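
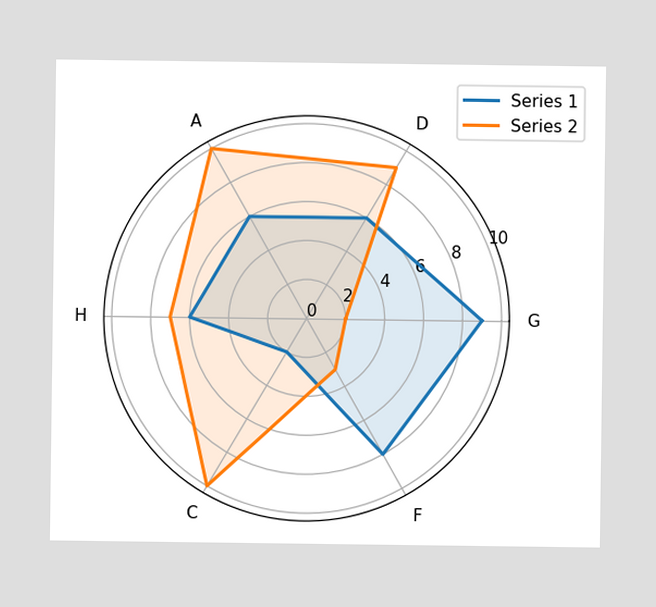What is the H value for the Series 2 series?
On the H axis, Series 2 reaches 7.

7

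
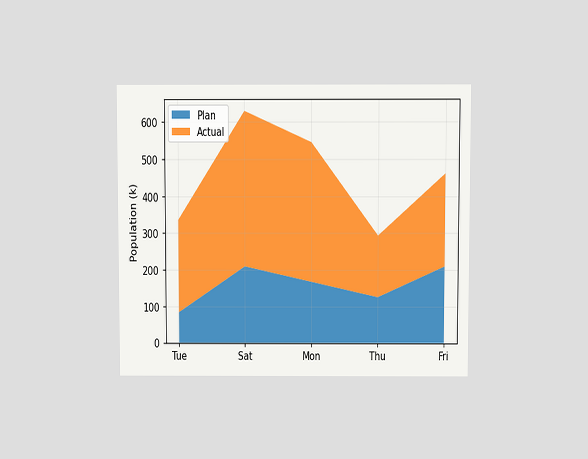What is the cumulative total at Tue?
The chart is viewed at a slight angle. The stacked total at Tue reaches 336k.

336k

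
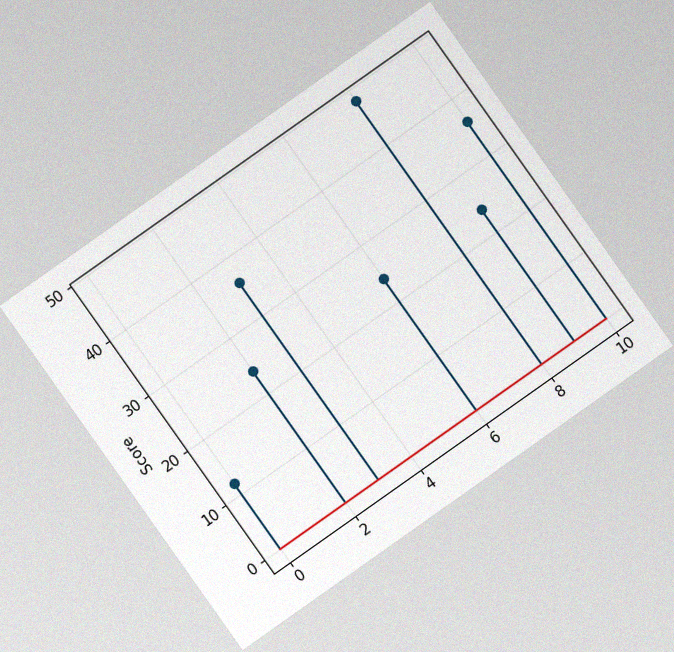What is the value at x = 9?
The chart is tilted about 35° counter-clockwise, with some photo noise. The stem at x=9 reaches 24.

24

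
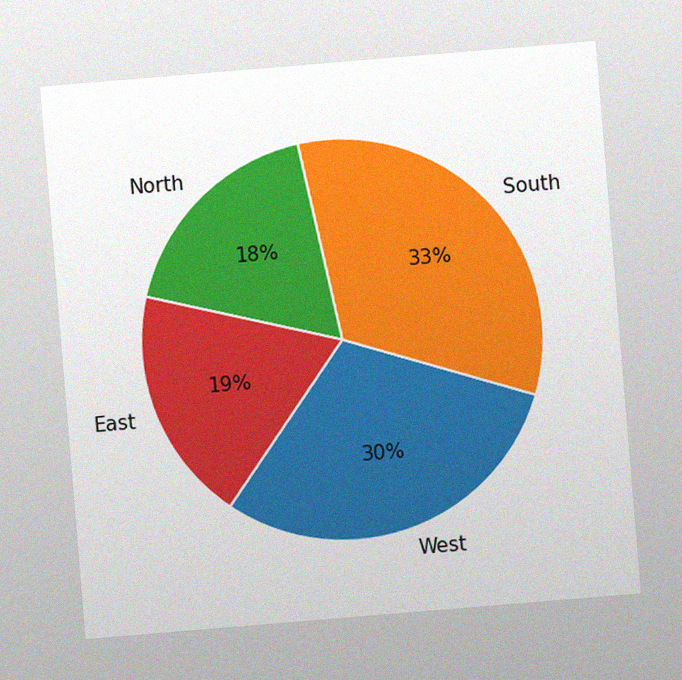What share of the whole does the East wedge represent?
The chart is tilted about 5° counter-clockwise, with some photo noise. The East slice takes up 19% of the pie.

19%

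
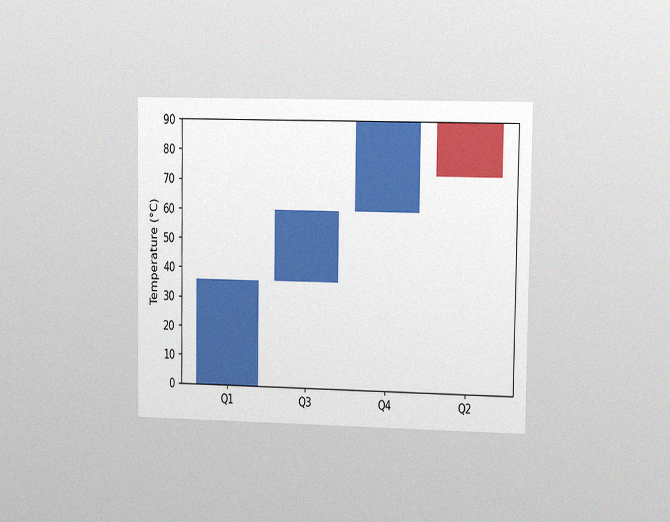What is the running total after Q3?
The chart is viewed slightly from the right, with some photo noise. After Q3 the running total reaches 60°C.

60°C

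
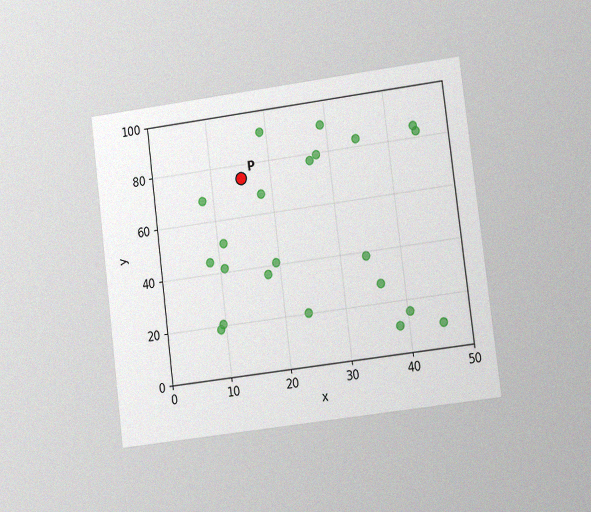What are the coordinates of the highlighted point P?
The chart is tilted about 7° counter-clockwise and viewed at a slight angle, with some photo noise. Following the gridlines from P to each axis, P sits at (15, 75).

(15, 75)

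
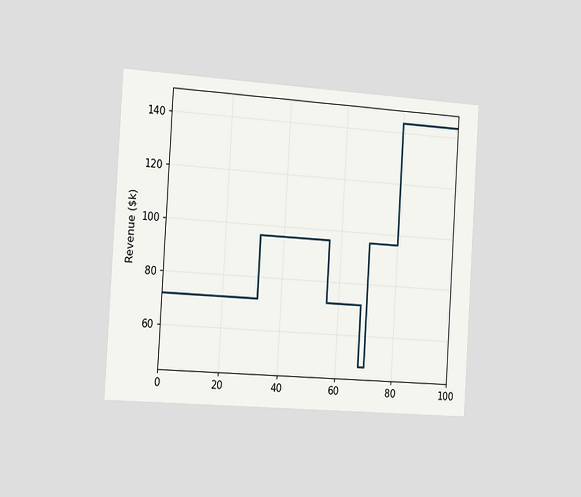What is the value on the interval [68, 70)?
$48k

The chart is tilted about 4° clockwise and viewed slightly from the left. On [68, 70) the step sits at $48k.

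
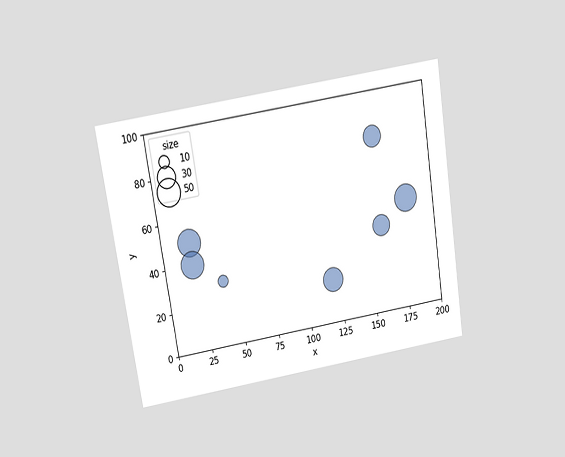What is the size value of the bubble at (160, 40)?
30

The chart is tilted about 9° counter-clockwise and viewed slightly from above. Matching the bubble at (160, 40) against the size legend gives 30.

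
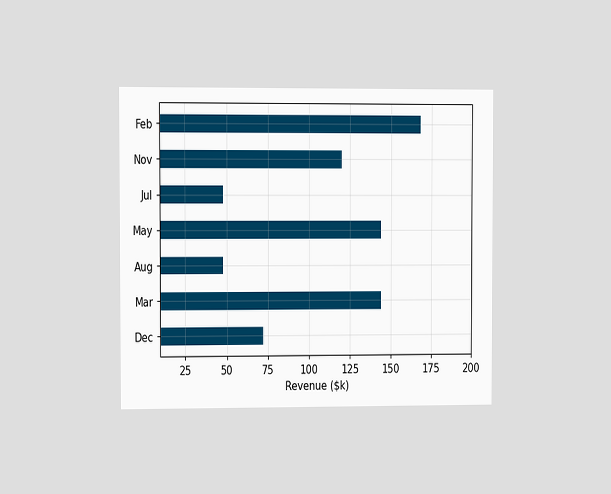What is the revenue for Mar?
The chart is viewed slightly from the left. Reading along the chart's x-axis, the Mar bar reaches $144k.

$144k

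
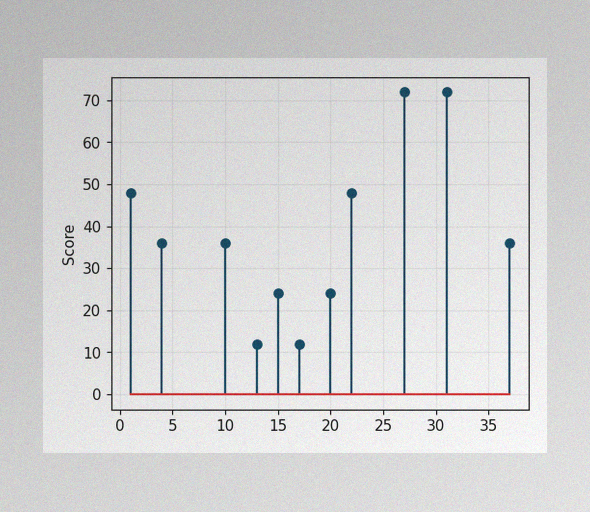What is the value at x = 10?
36

The image has some photo noise and uneven lighting. The stem at x=10 reaches 36.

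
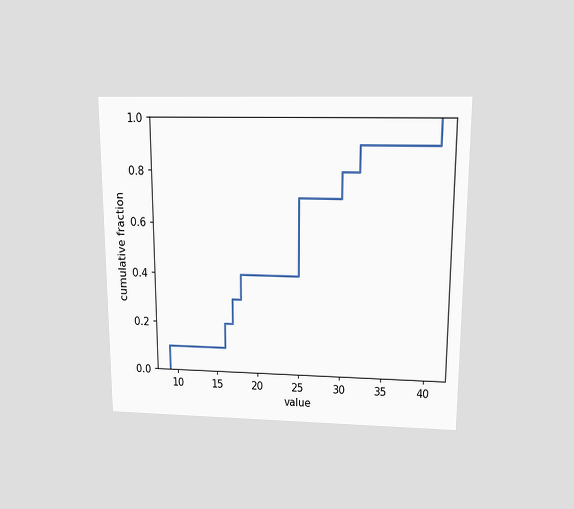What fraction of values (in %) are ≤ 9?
10%

The chart is viewed slightly from above. At x=9 the ECDF step is at 10%.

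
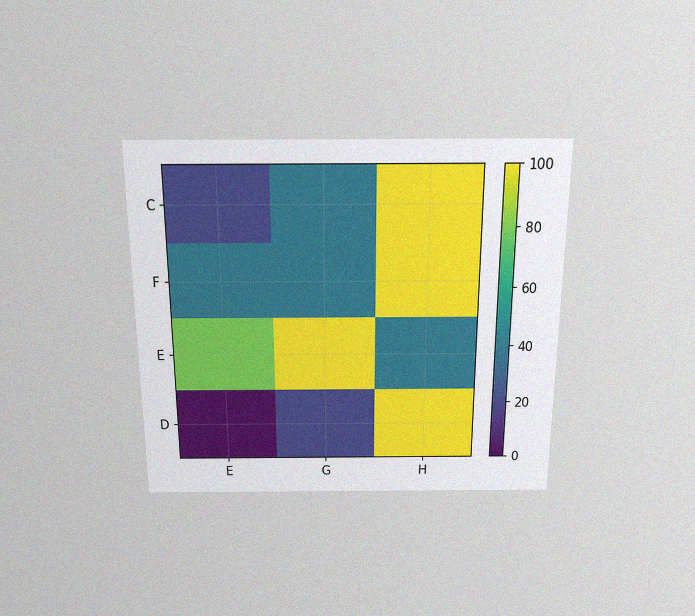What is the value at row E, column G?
The chart is viewed slightly from above, with some photo noise. Matching cell (E, G) against the colorbar gives 100.

100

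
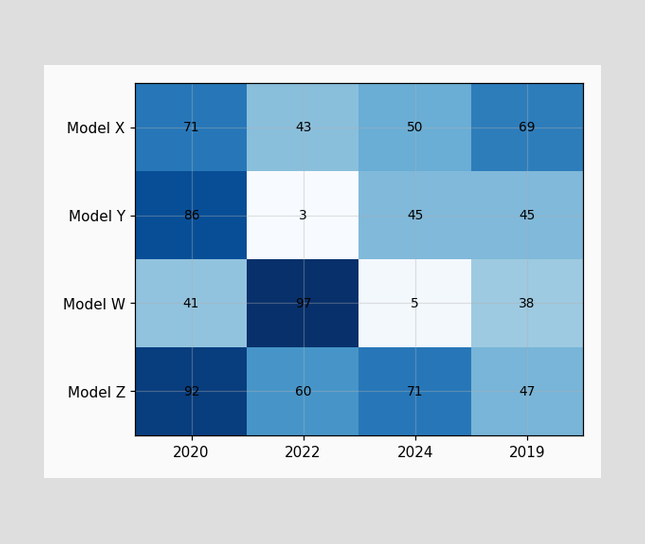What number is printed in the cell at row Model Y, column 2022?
The (Model Y, 2022) cell reads 3.

3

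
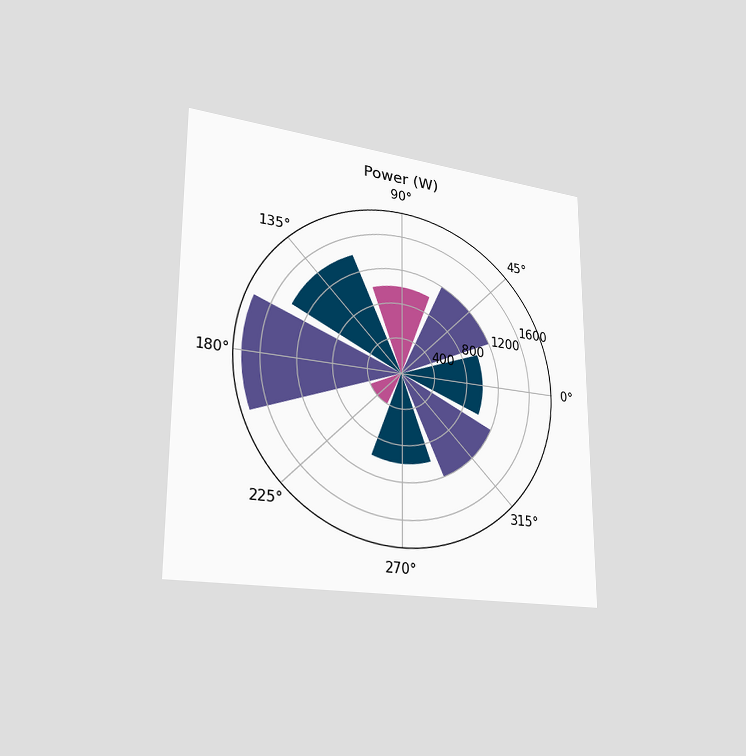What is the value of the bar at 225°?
The chart is viewed slightly from the left. The bar at 225° reaches 400W on the radial axis.

400W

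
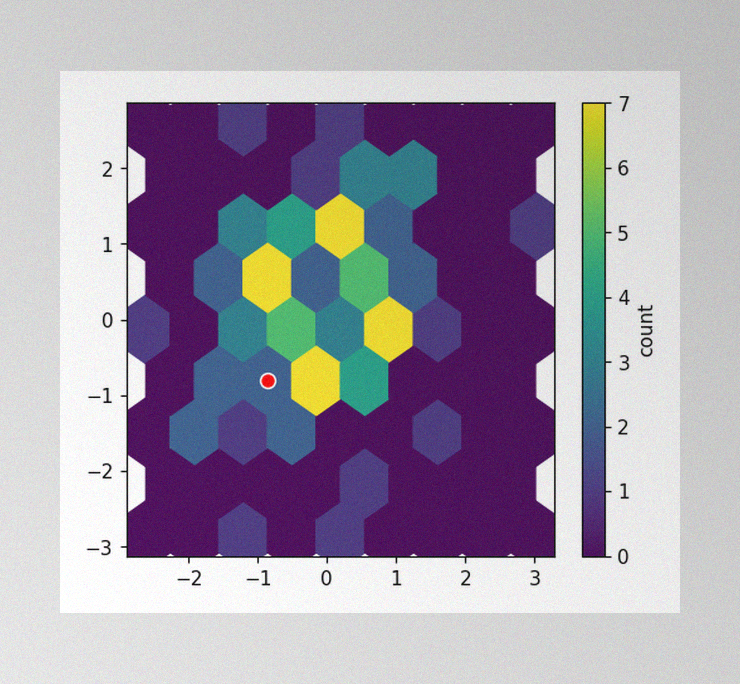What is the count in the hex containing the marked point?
2

The image has some photo noise and uneven lighting. The marked hex reads 2 on the colorbar.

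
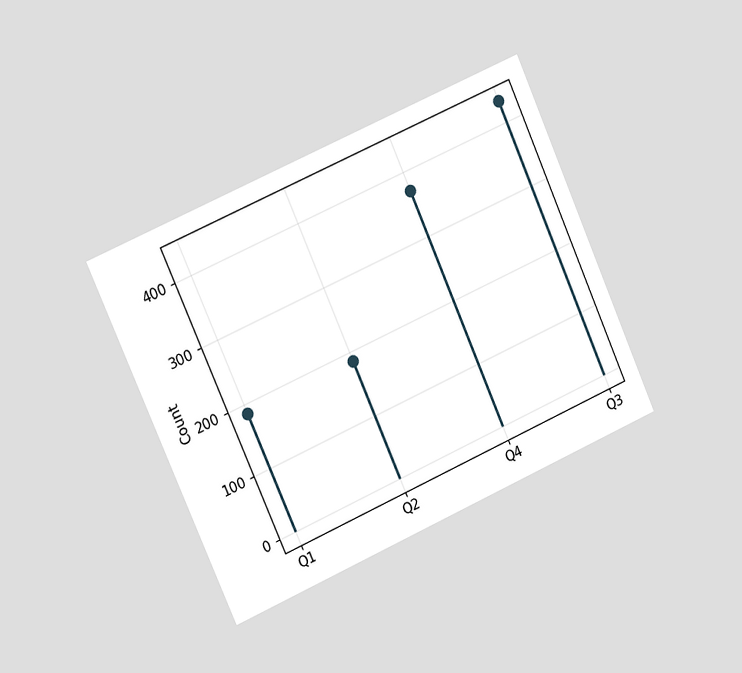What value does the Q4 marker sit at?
The chart is tilted about 24° counter-clockwise and viewed slightly from the left. The Q4 marker sits at 372.

372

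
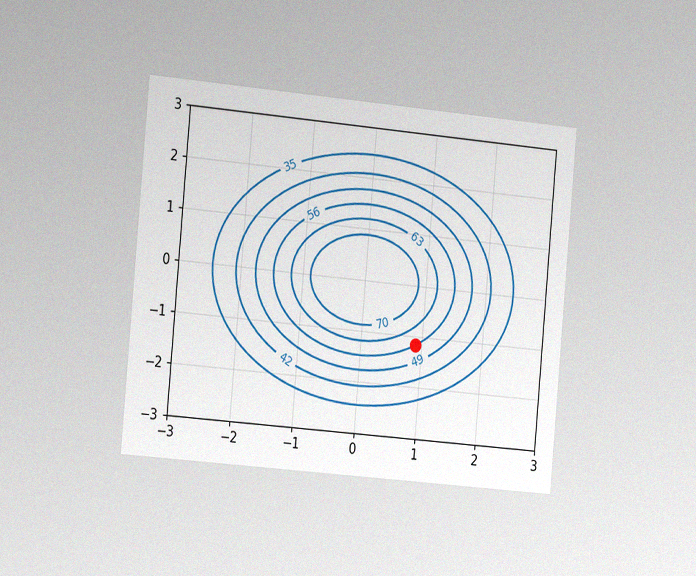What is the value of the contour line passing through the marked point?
56

The chart is tilted about 5° clockwise and viewed slightly from the left, with some photo noise. The marked point sits on the contour labelled 56.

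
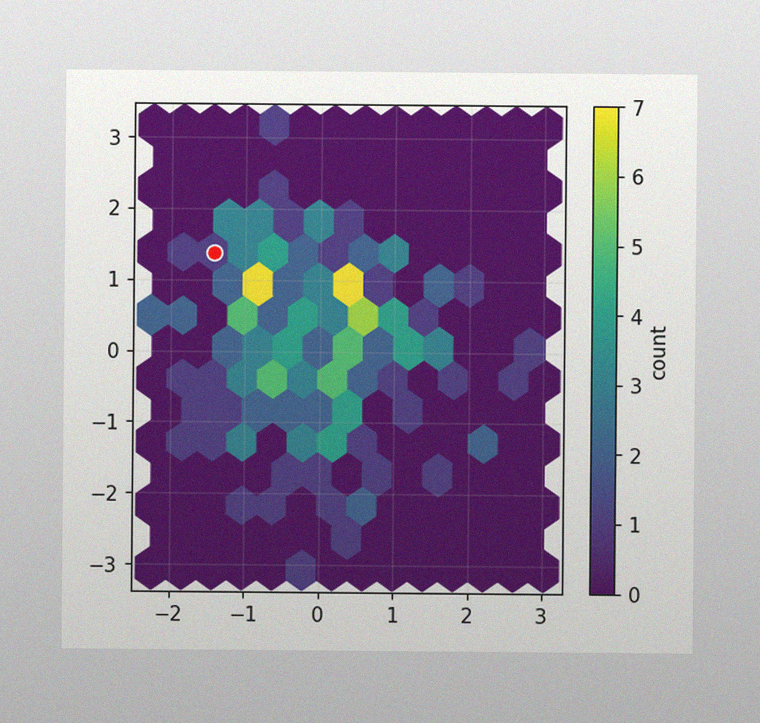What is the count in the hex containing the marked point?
The image has some photo noise and uneven lighting. The marked hex reads 1 on the colorbar.

1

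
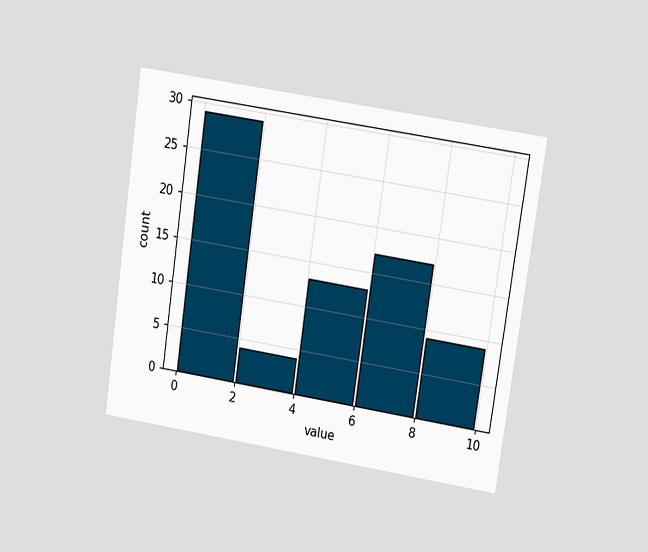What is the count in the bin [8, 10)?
9

The chart is tilted about 8° clockwise and viewed at a slight angle. The [8, 10) bin has height 9.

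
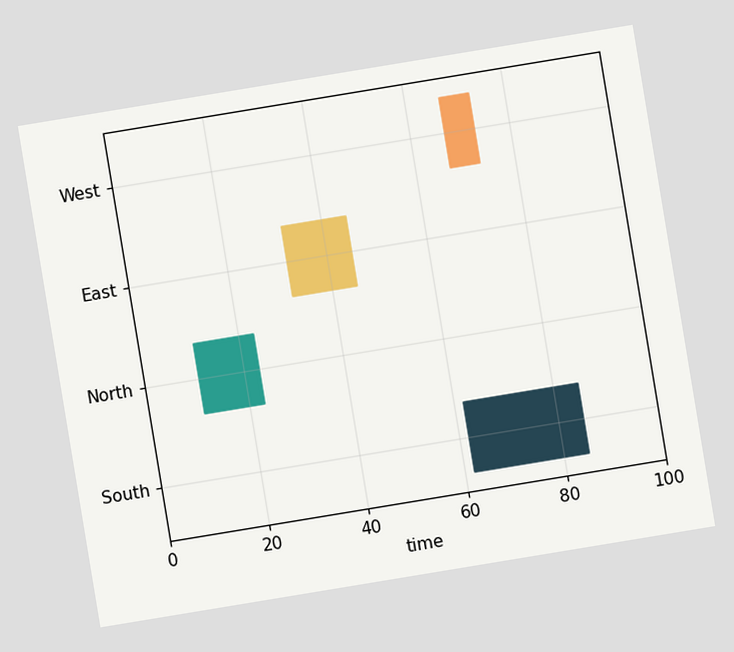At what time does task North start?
The chart is tilted about 9° counter-clockwise. The North bar begins at t=11.

11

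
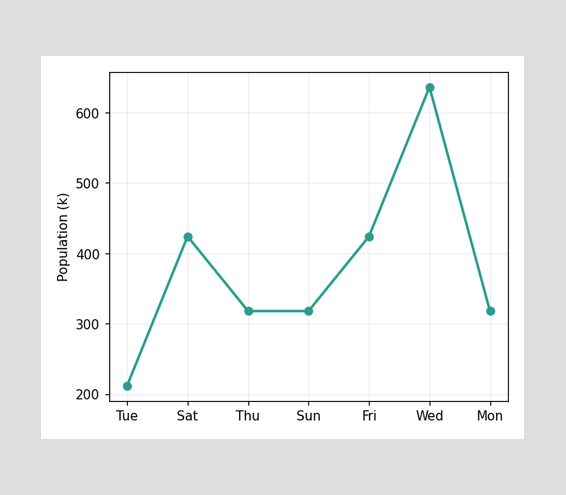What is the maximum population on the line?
The highest point is at Wed, and reading across to the y-axis gives 636k.

636k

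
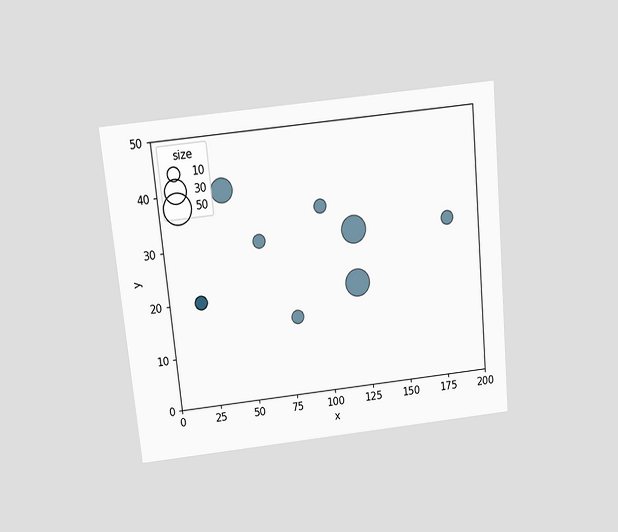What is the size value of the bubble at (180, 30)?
The chart is tilted about 6° counter-clockwise and viewed slightly from above. Matching the bubble at (180, 30) against the size legend gives 10.

10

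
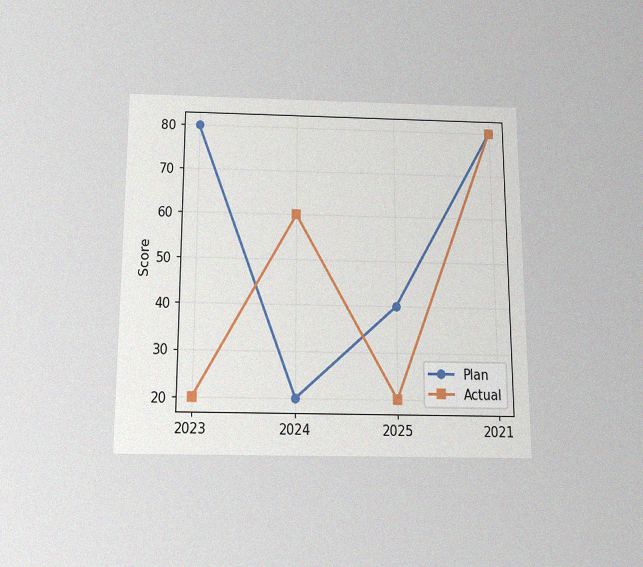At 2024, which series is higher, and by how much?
The chart is viewed slightly from below, with some photo noise. At 2024, Actual sits above the other line by 40.

Actual, by 40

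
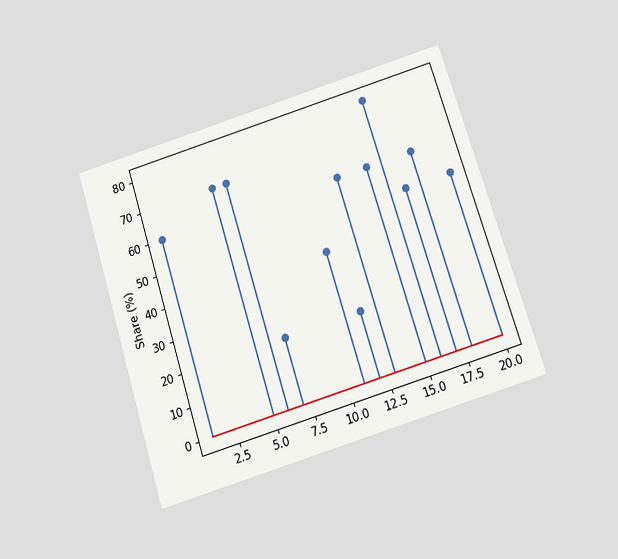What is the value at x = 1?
60%

The chart is tilted about 17° counter-clockwise and viewed slightly from below. The stem at x=1 reaches 60%.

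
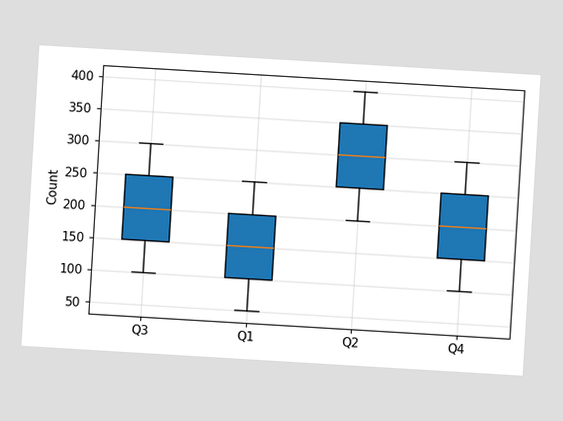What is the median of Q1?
The chart is tilted about 3° clockwise. The median line in the Q1 box sits at 150.

150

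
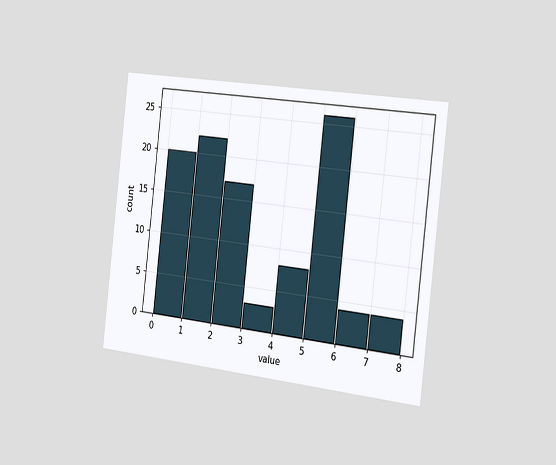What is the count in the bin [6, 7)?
4

The chart is tilted about 7° clockwise and viewed slightly from the right. The [6, 7) bin has height 4.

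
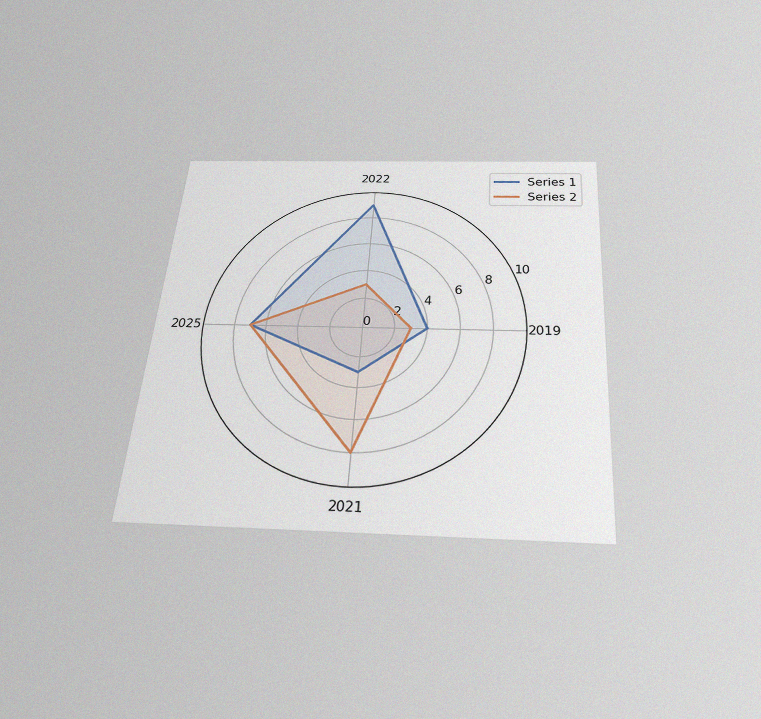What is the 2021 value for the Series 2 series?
8

The chart is tilted about 4° clockwise and viewed slightly from below, with some photo noise. On the 2021 axis, Series 2 reaches 8.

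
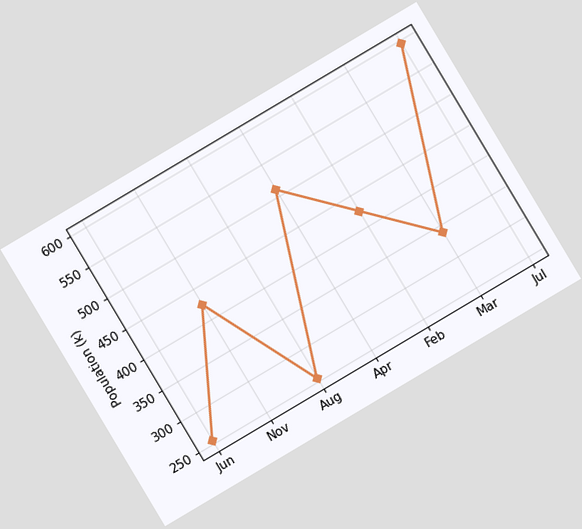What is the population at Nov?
The chart is tilted about 31° counter-clockwise. At Nov, the line is at 425k.

425k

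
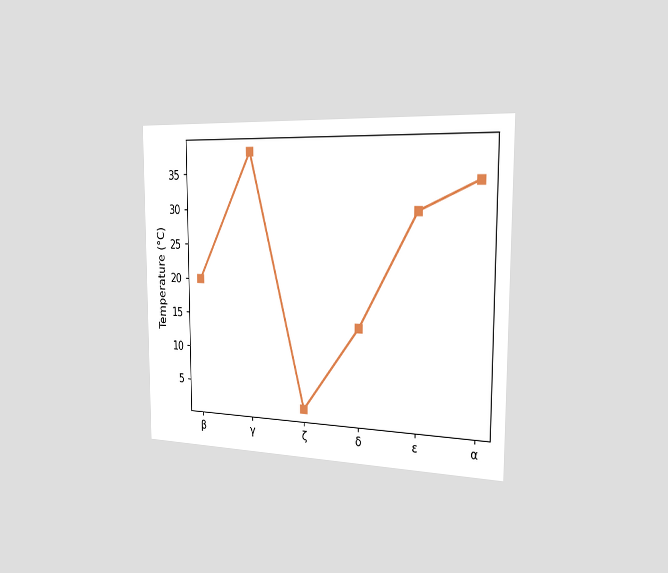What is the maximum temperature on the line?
38°C

The chart is viewed slightly from the right. The highest point is at γ, and reading across to the y-axis gives 38°C.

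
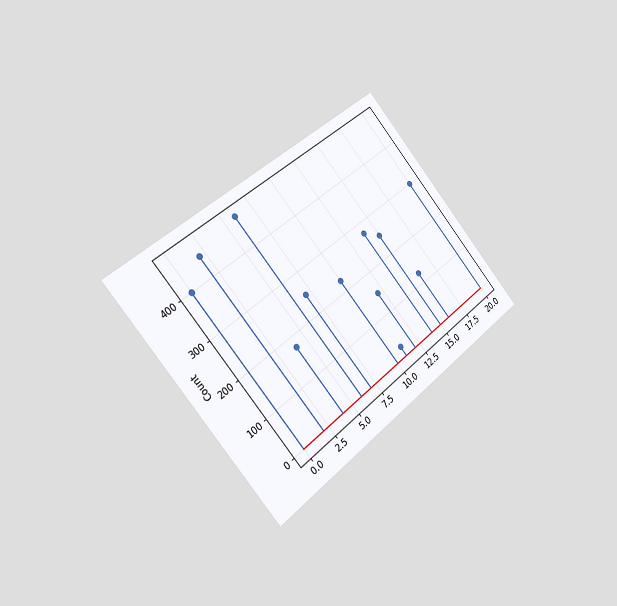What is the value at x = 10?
225

The chart is tilted about 40° counter-clockwise and viewed slightly from the left. The stem at x=10 reaches 225.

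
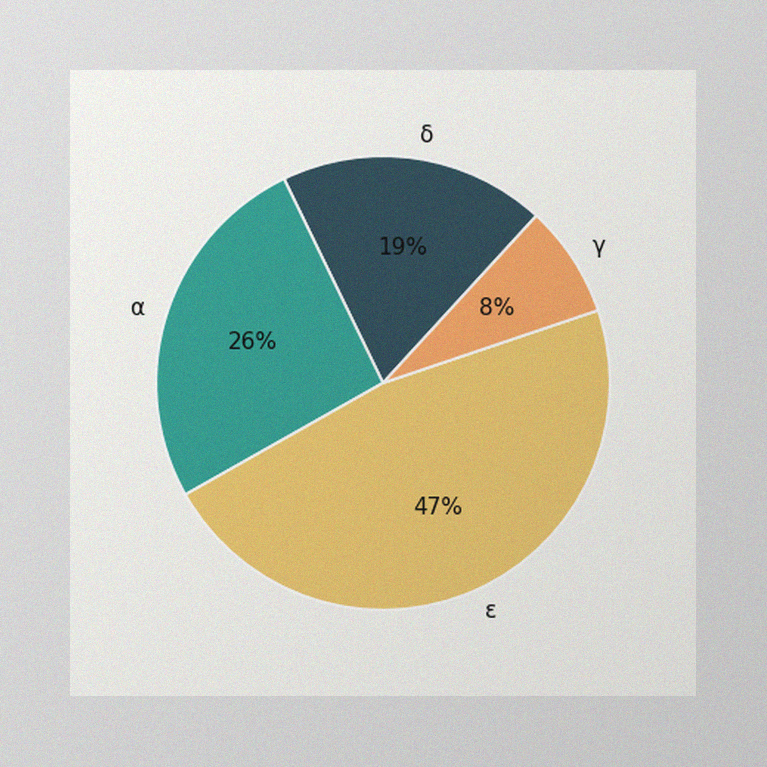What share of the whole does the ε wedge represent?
47%

The image has some photo noise and uneven lighting. The ε slice takes up 47% of the pie.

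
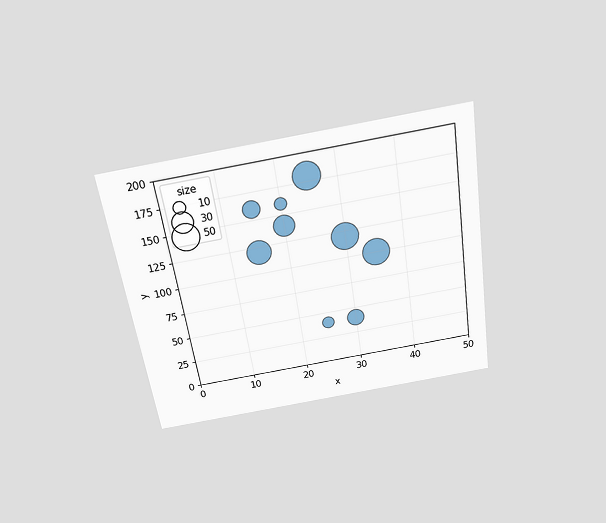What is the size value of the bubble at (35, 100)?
50

The chart is tilted about 9° counter-clockwise and viewed slightly from above. Matching the bubble at (35, 100) against the size legend gives 50.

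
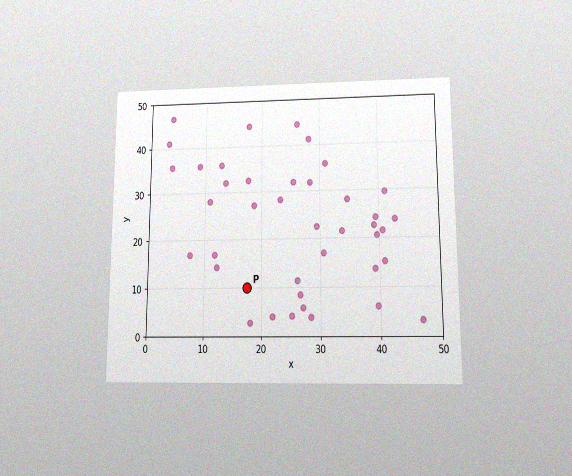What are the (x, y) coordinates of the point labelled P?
The chart is viewed at a slight angle, with some photo noise. Following the gridlines from P to each axis, P sits at (17.5, 10).

(17.5, 10)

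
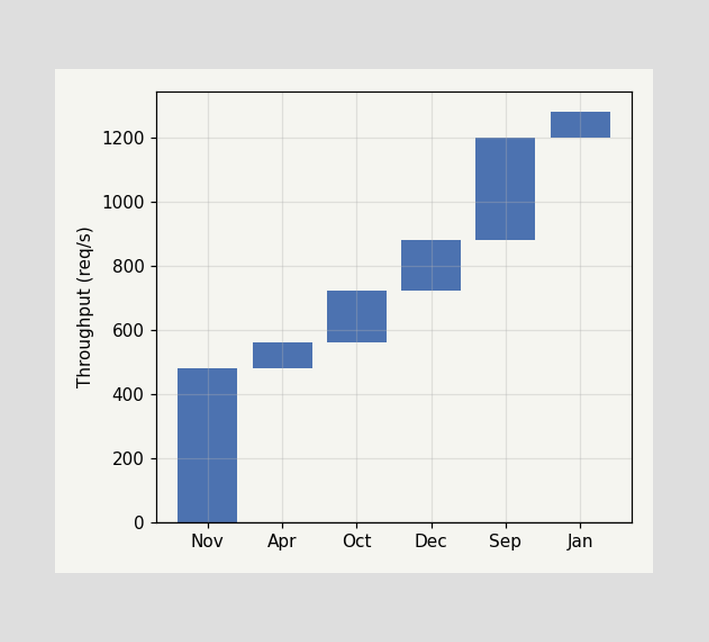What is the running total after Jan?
1280req/s

After Jan the running total reaches 1280req/s.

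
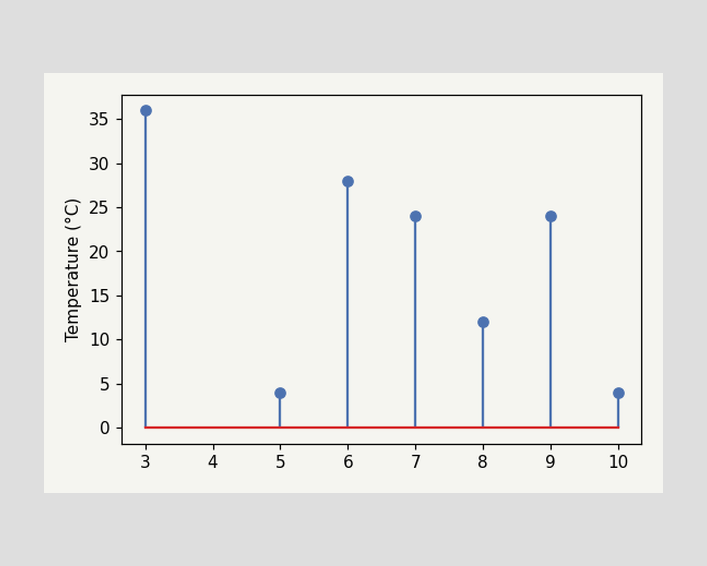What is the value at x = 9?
The stem at x=9 reaches 24°C.

24°C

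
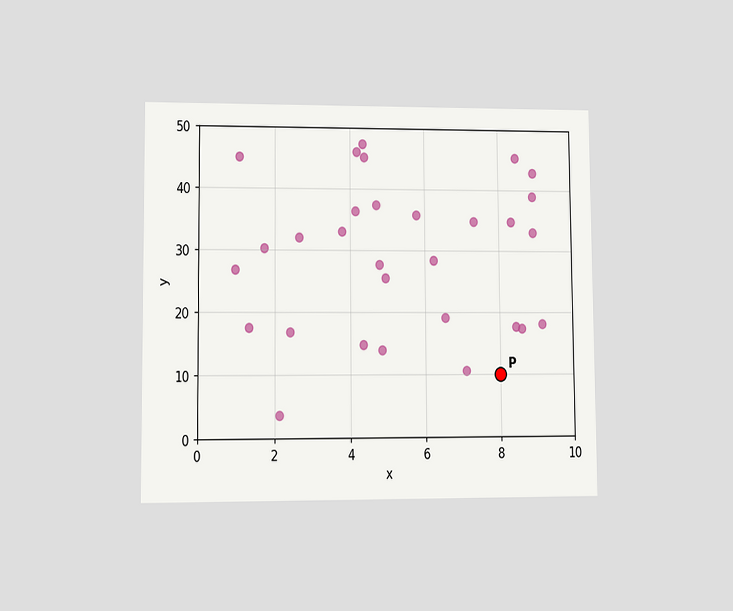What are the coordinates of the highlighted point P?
The chart is viewed at a slight angle. Following the gridlines from P to each axis, P sits at (8, 10).

(8, 10)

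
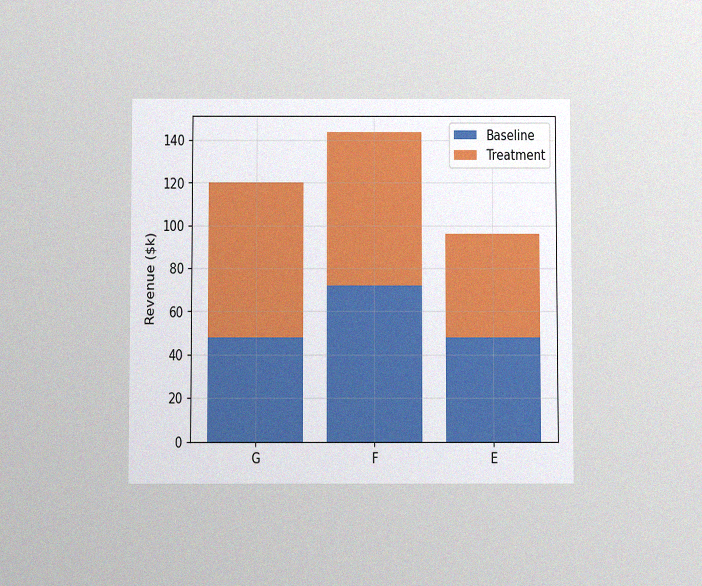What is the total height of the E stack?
The chart is viewed slightly from below, with some photo noise. The E stack's top reaches $96k on the y-axis.

$96k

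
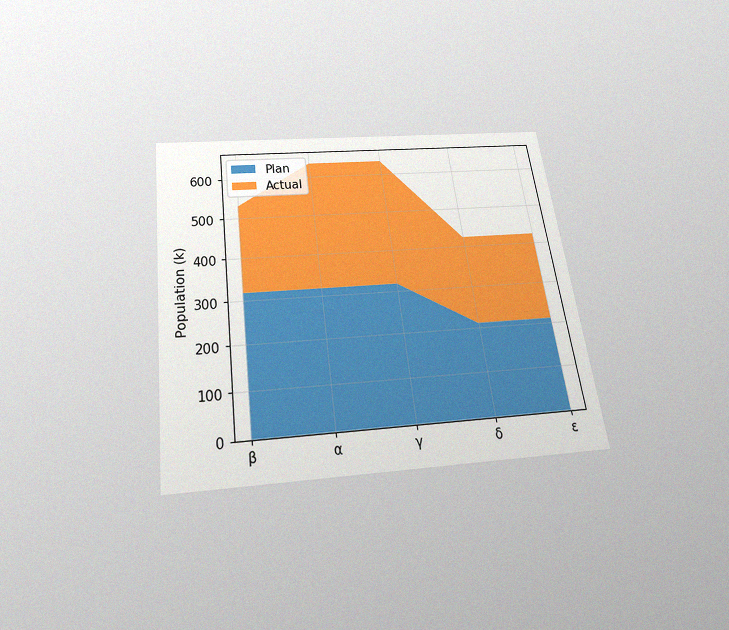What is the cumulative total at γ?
The chart is tilted about 8° counter-clockwise and viewed slightly from below, with some photo noise. The stacked total at γ reaches 636k.

636k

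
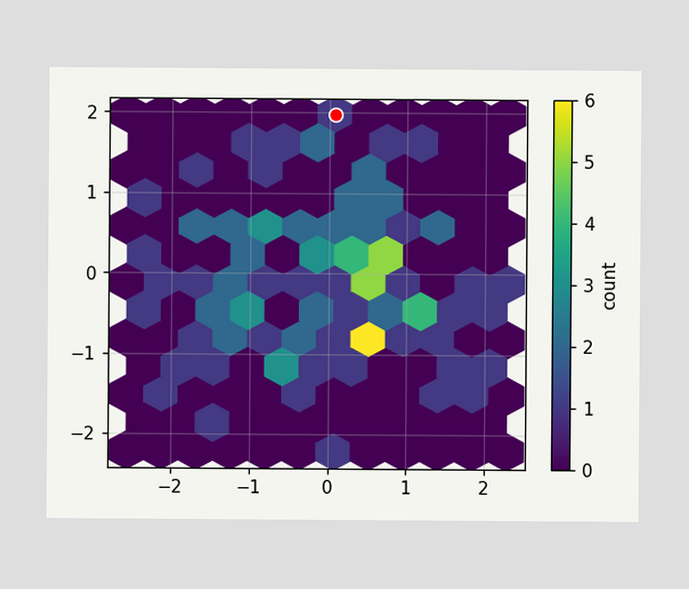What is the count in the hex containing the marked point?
The marked hex reads 1 on the colorbar.

1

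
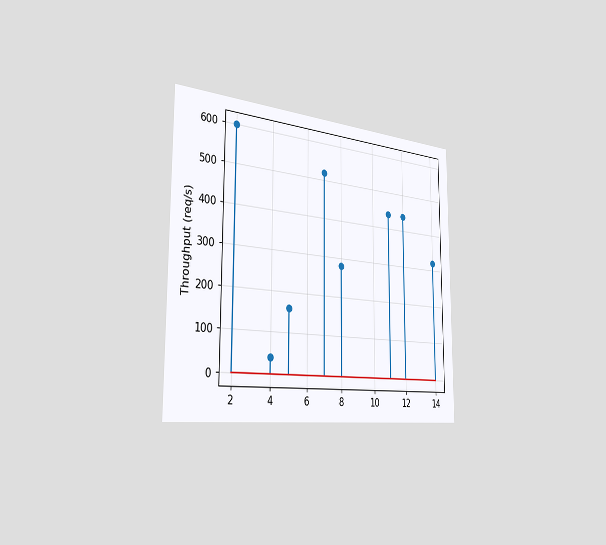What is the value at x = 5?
The chart is viewed slightly from the left. The stem at x=5 reaches 160req/s.

160req/s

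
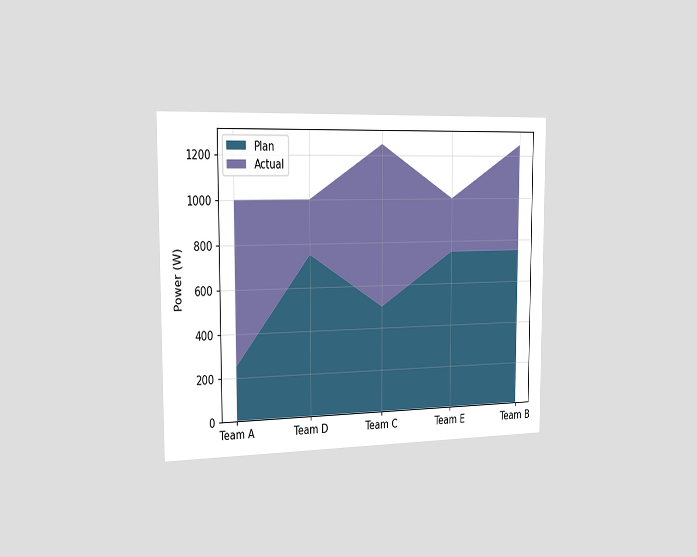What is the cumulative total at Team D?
The chart is viewed slightly from the left. The stacked total at Team D reaches 1000W.

1000W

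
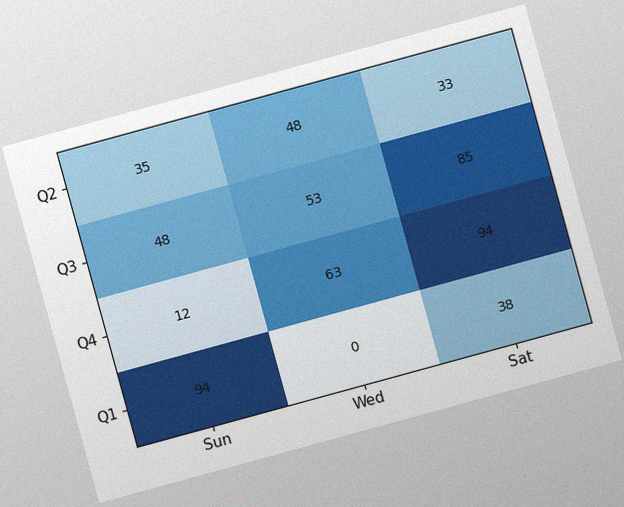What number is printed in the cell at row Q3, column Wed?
53

The chart is tilted about 15° counter-clockwise, with some photo noise. The (Q3, Wed) cell reads 53.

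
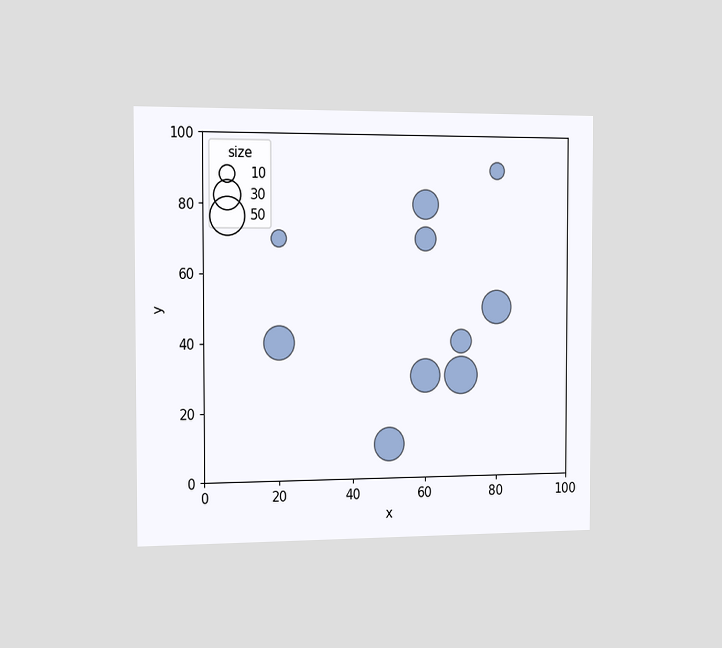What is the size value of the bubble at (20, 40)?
40

The chart is viewed slightly from the left. Matching the bubble at (20, 40) against the size legend gives 40.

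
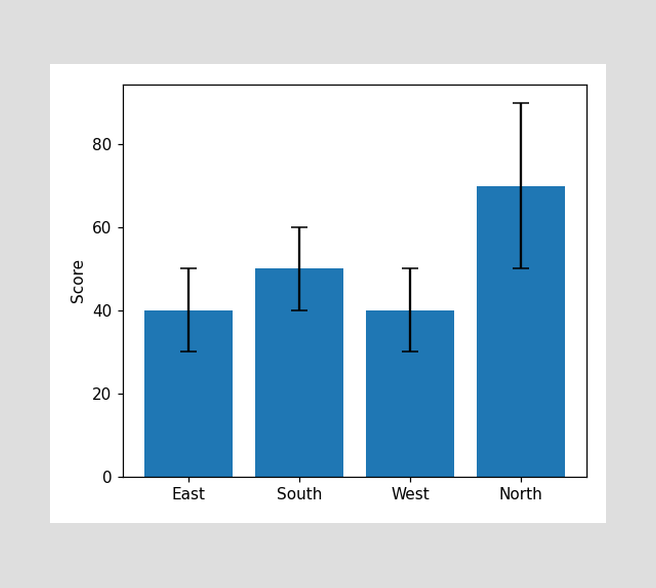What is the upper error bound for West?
The West bar's upper whisker reaches 50.

50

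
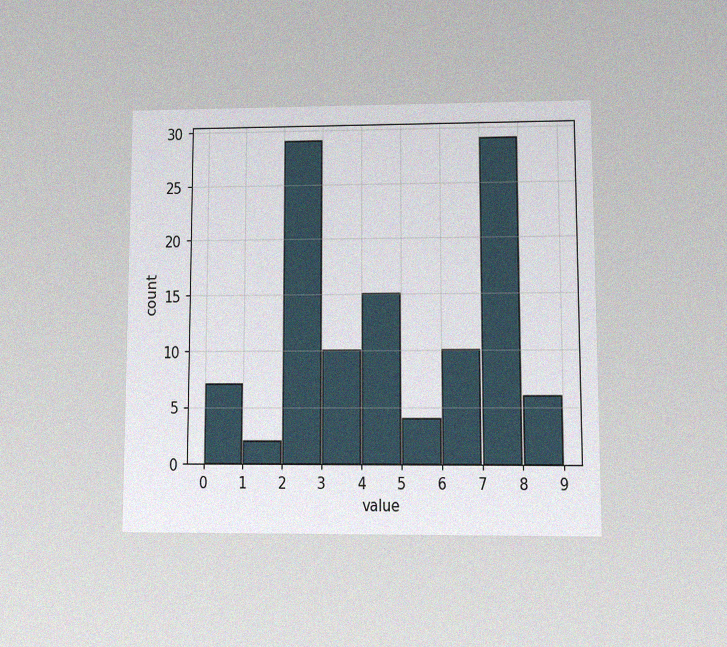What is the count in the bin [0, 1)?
7

The chart is viewed at a slight angle, with some photo noise. The [0, 1) bin has height 7.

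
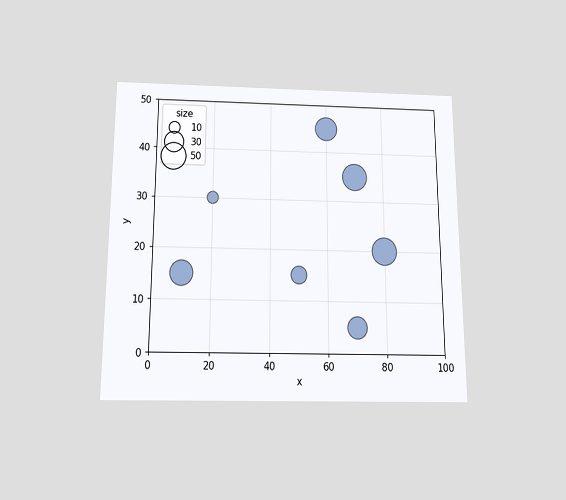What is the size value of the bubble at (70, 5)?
The chart is viewed slightly from below. Matching the bubble at (70, 5) against the size legend gives 30.

30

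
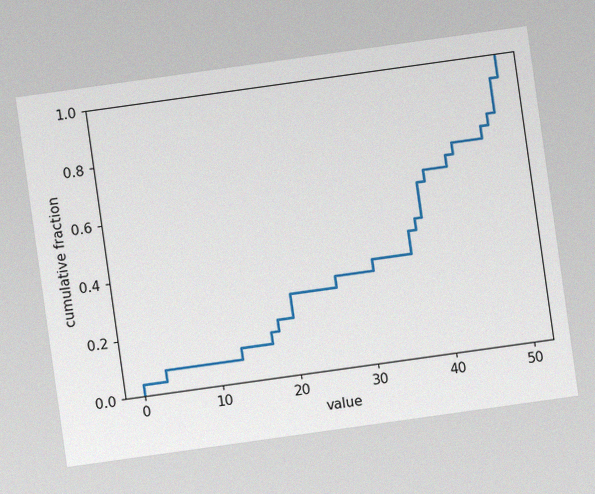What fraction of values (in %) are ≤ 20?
The chart is tilted about 8° counter-clockwise, with some photo noise. At x=20 the ECDF step is at 28%.

28%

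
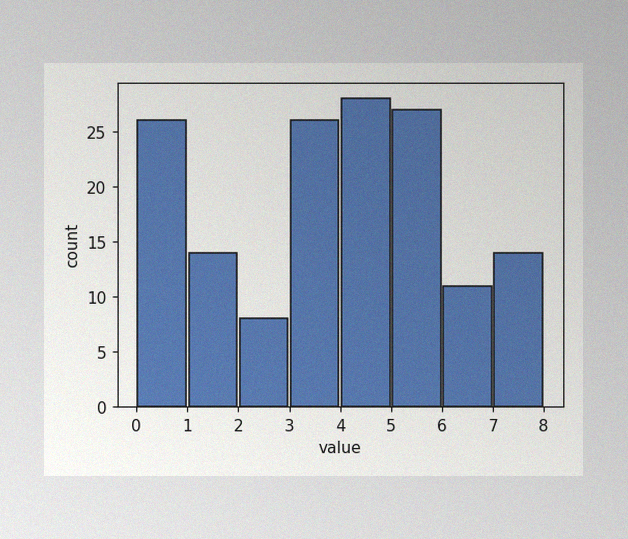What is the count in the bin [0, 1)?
The image has some photo noise and uneven lighting. The [0, 1) bin has height 26.

26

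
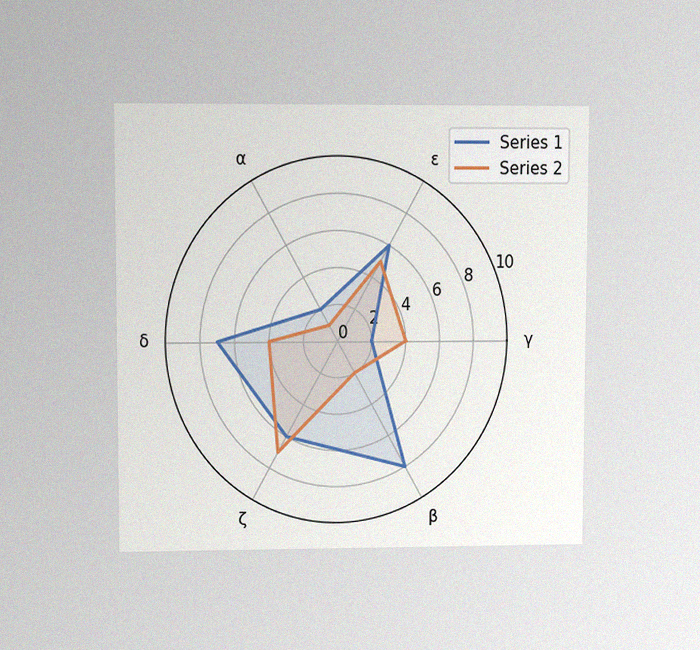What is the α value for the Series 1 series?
The chart is viewed at a slight angle, with some photo noise. On the α axis, Series 1 reaches 2.

2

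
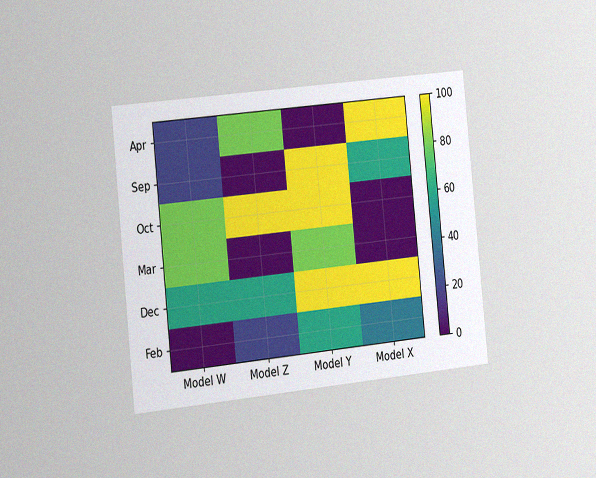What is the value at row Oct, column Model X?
0

The chart is tilted about 6° counter-clockwise and viewed slightly from the left, with some photo noise. Matching cell (Oct, Model X) against the colorbar gives 0.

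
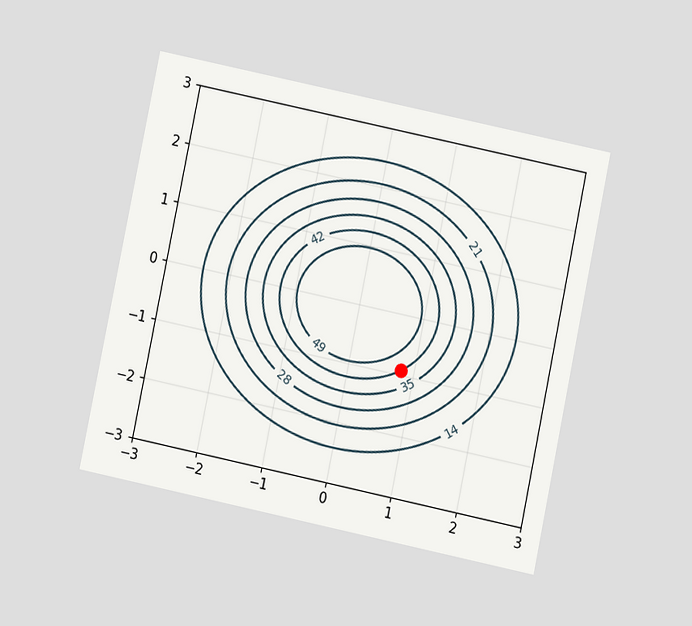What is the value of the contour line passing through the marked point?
42

The chart is tilted about 12° clockwise and viewed at a slight angle. The marked point sits on the contour labelled 42.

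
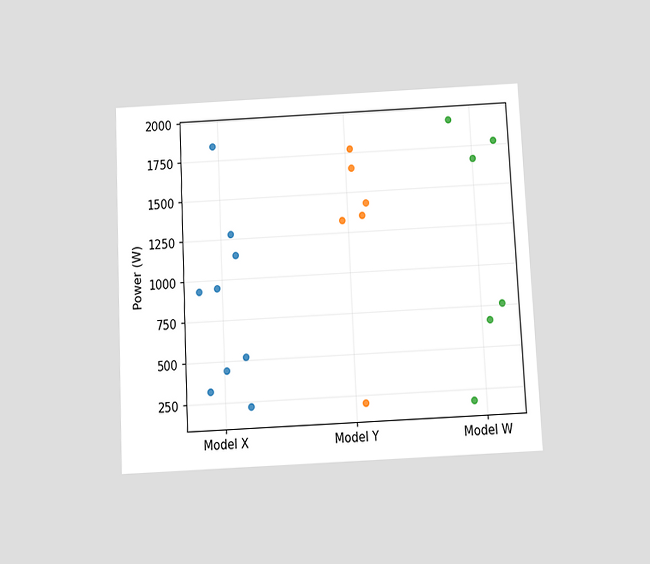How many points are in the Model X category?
The chart is tilted about 3° counter-clockwise and viewed slightly from below. Counting the markers in the Model X column gives 9.

9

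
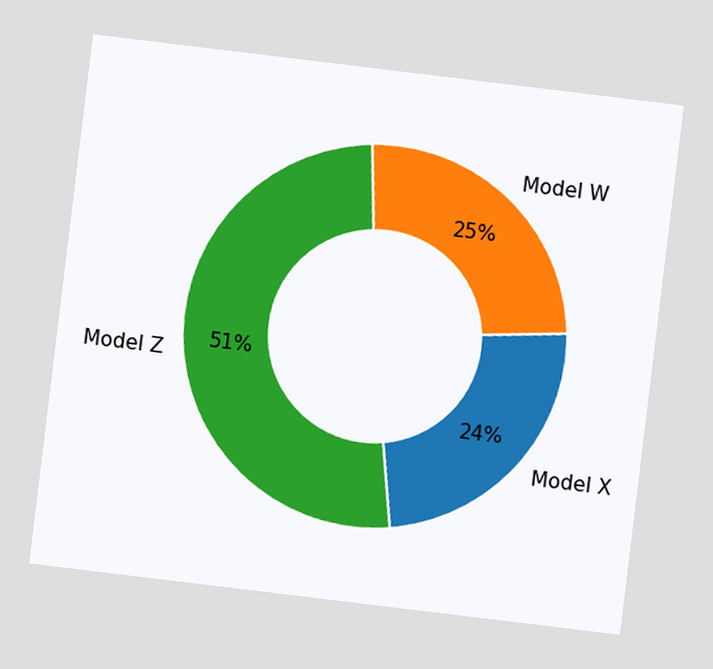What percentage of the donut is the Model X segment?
24%

The chart is tilted about 7° clockwise. The Model X segment takes up 24% of the ring.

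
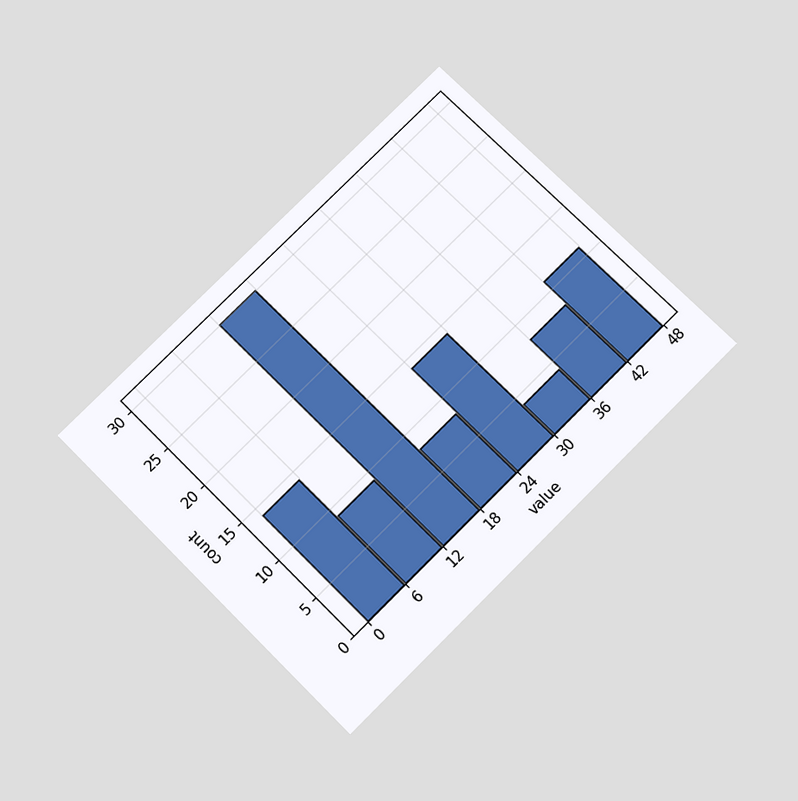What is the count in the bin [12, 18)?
30

The chart is tilted about 45° counter-clockwise and viewed slightly from below. The [12, 18) bin has height 30.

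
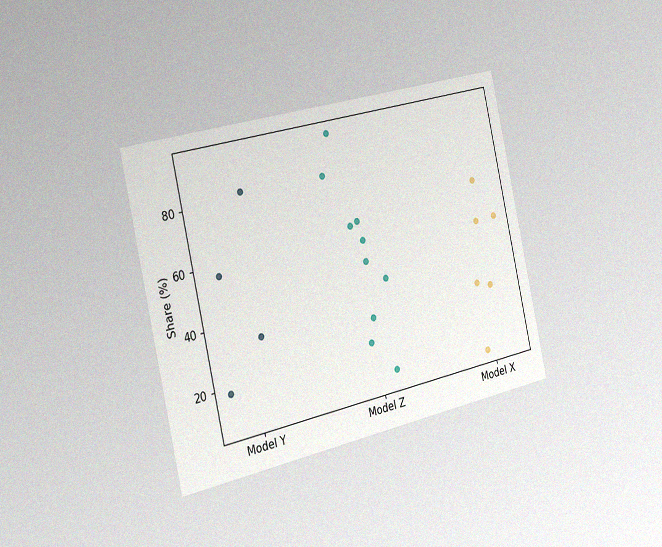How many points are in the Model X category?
6

The chart is tilted about 13° counter-clockwise and viewed slightly from the left, with some photo noise. Counting the markers in the Model X column gives 6.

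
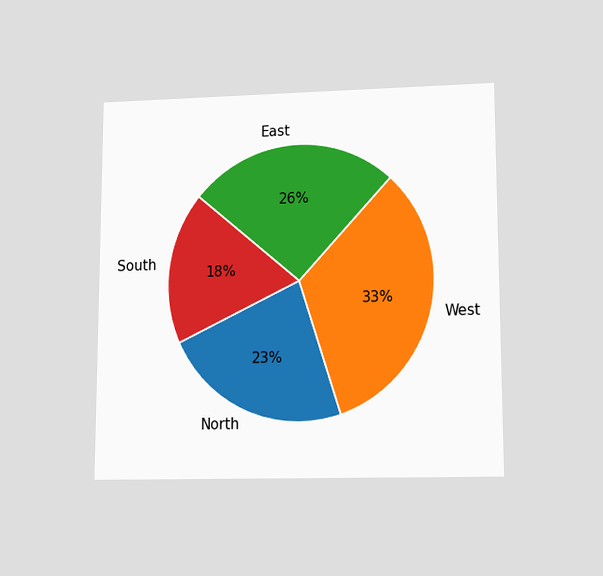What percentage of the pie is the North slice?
23%

The chart is viewed at a slight angle. The North slice takes up 23% of the pie.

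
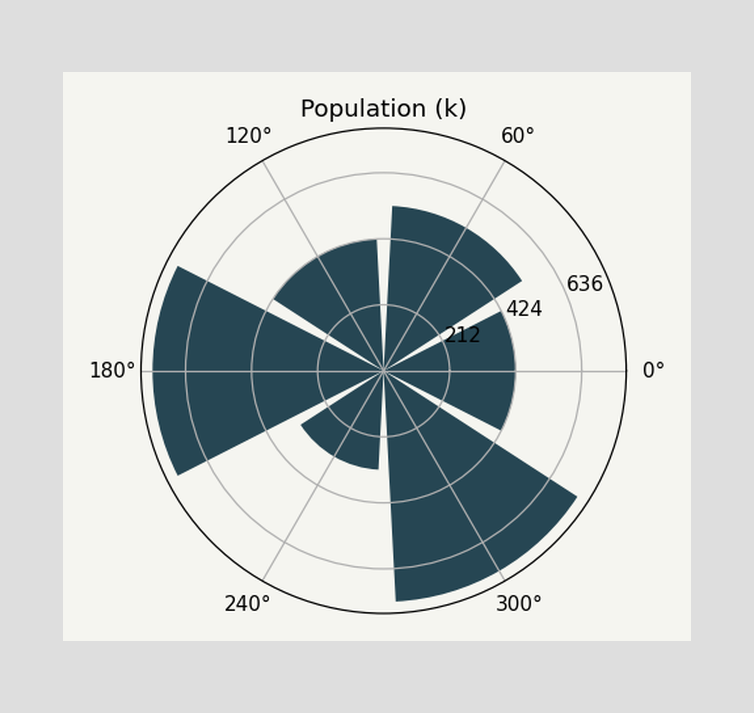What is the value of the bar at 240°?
The bar at 240° reaches 318k on the radial axis.

318k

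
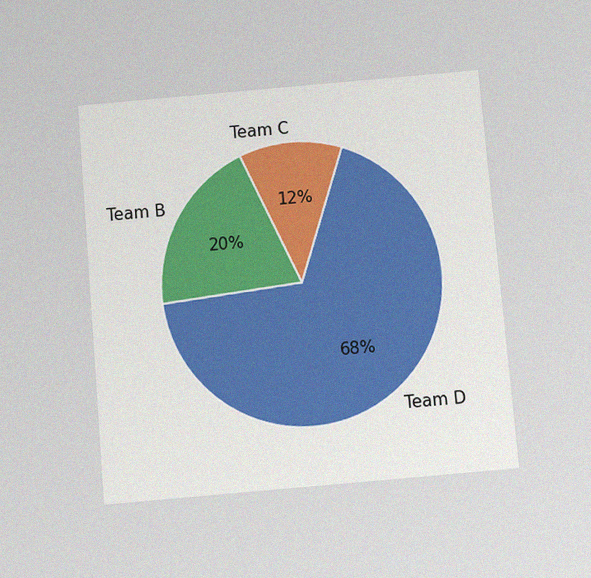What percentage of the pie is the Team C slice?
The chart is tilted about 5° counter-clockwise and viewed slightly from below, with some photo noise. The Team C slice takes up 12% of the pie.

12%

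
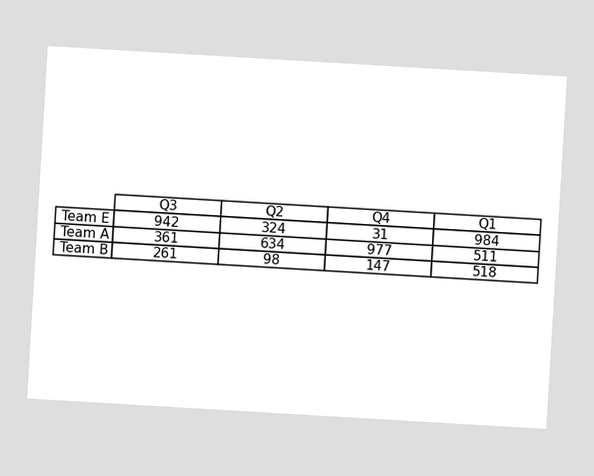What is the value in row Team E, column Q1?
The chart is tilted about 3° clockwise. The (Team E, Q1) cell reads 984.

984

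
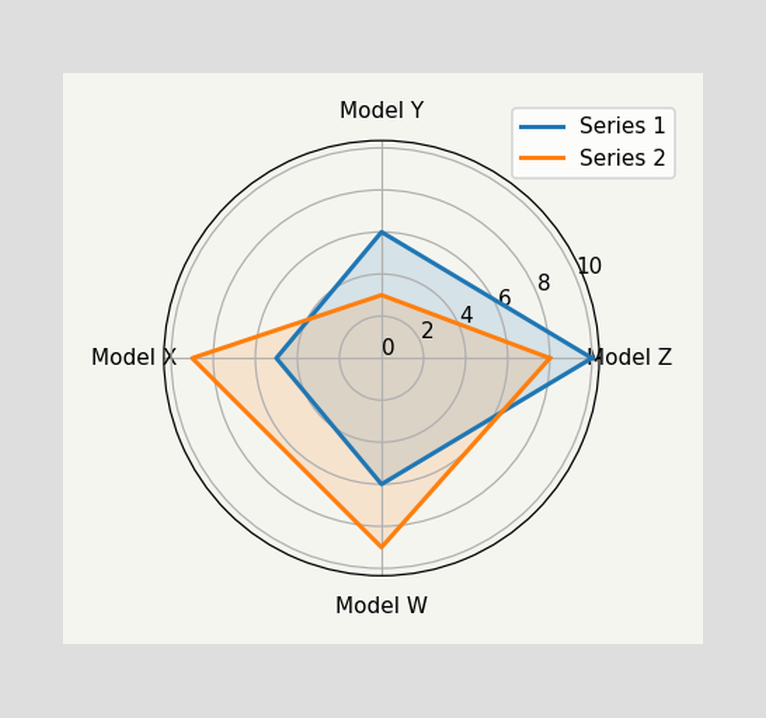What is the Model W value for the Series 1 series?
On the Model W axis, Series 1 reaches 6.

6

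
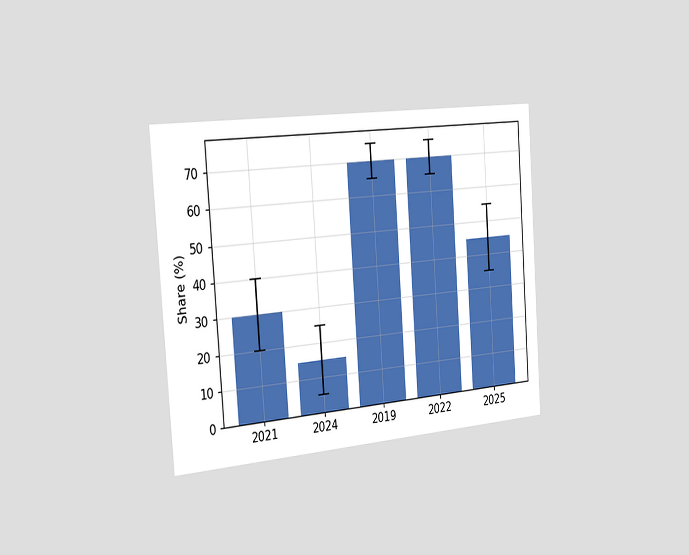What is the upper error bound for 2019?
75%

The chart is tilted about 4° counter-clockwise and viewed slightly from the left. The 2019 bar's upper whisker reaches 75%.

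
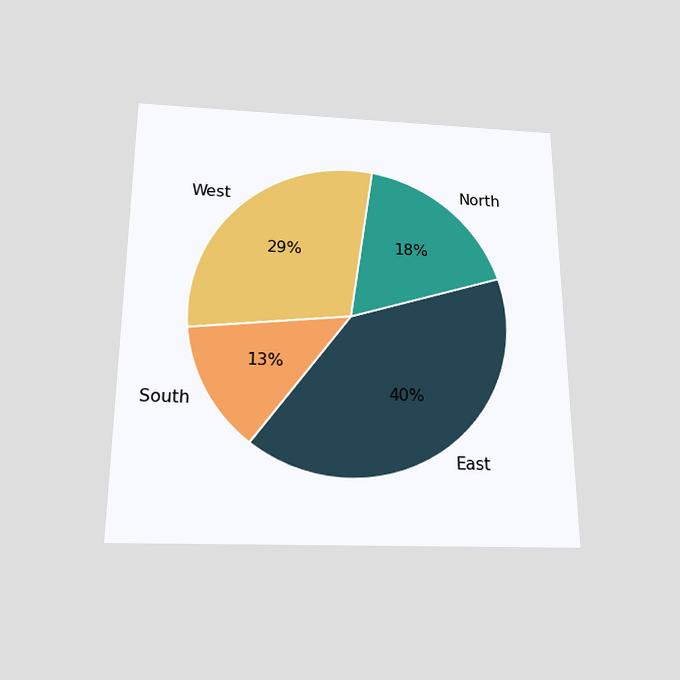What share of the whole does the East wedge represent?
40%

The chart is viewed slightly from below. The East slice takes up 40% of the pie.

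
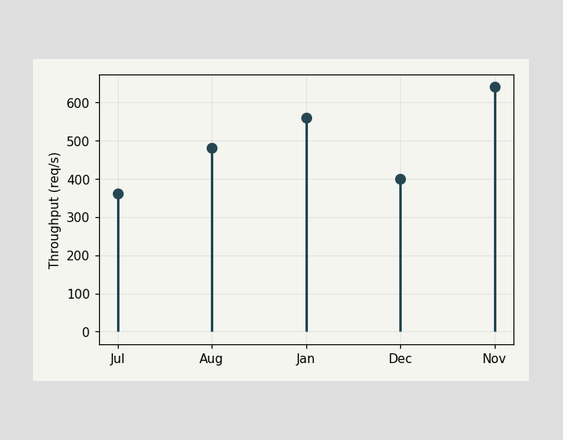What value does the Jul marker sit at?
360req/s

The Jul marker sits at 360req/s.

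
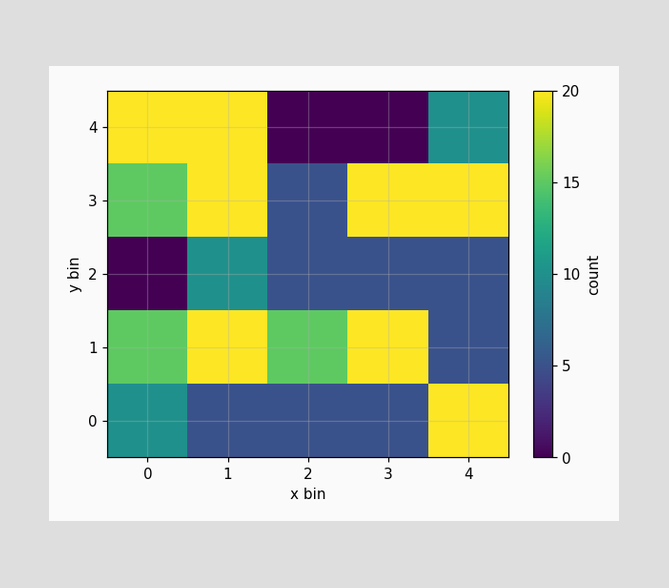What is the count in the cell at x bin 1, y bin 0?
Matching the cell (1, 0) against the colorbar gives 5.

5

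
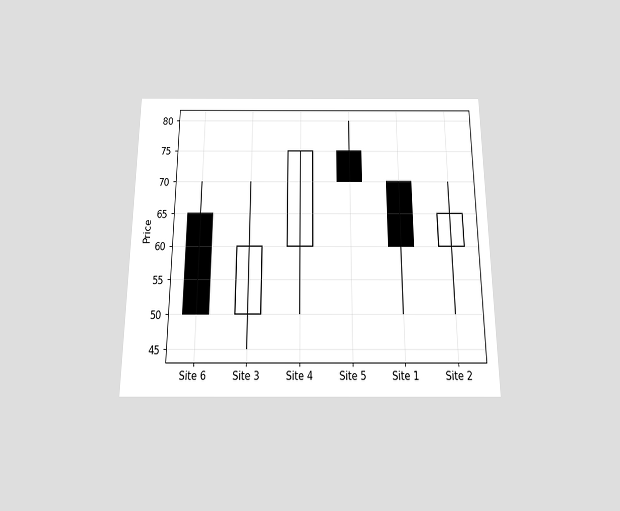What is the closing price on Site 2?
The chart is viewed slightly from below. The Site 2 candle closes at 65.

65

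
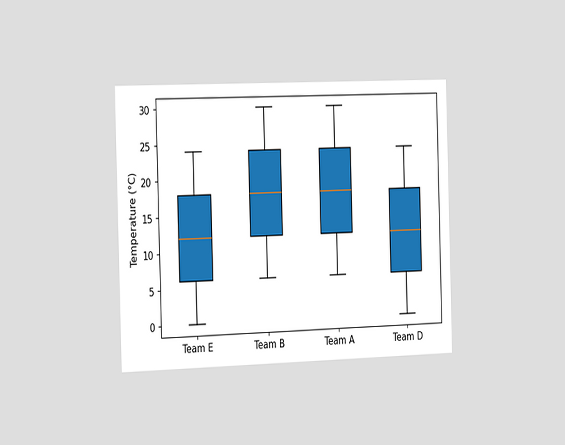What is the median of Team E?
12°C

The chart is viewed slightly from the left. The median line in the Team E box sits at 12°C.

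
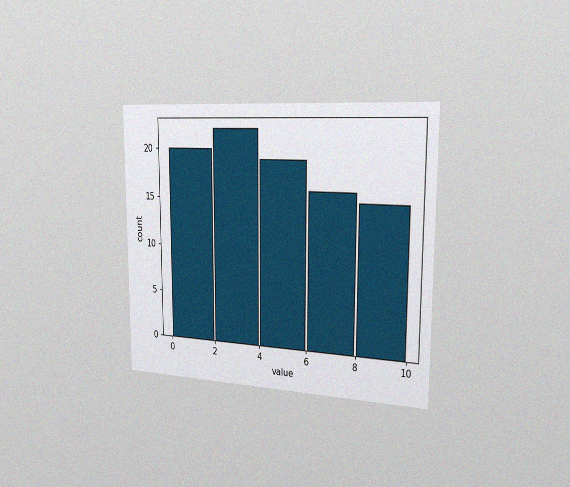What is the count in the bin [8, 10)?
15

The chart is viewed slightly from the right, with some photo noise. The [8, 10) bin has height 15.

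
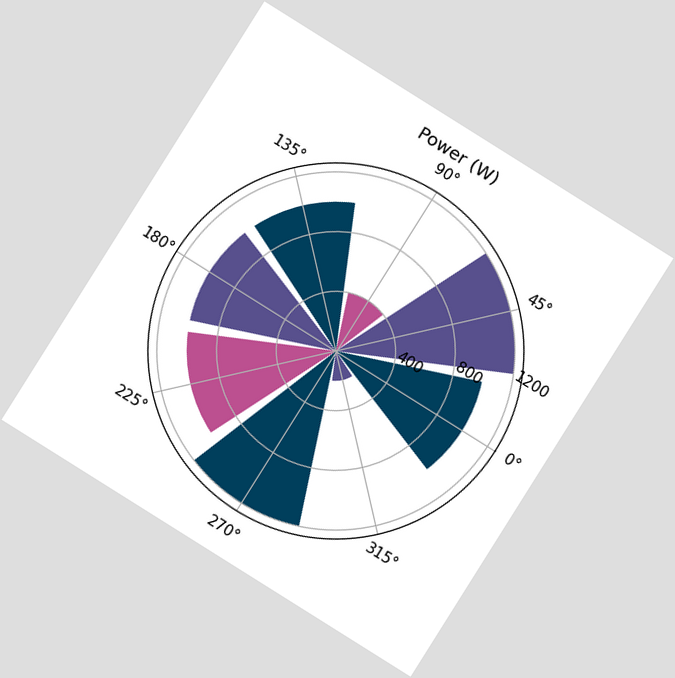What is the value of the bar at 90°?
The chart is tilted about 32° clockwise. The bar at 90° reaches 400W on the radial axis.

400W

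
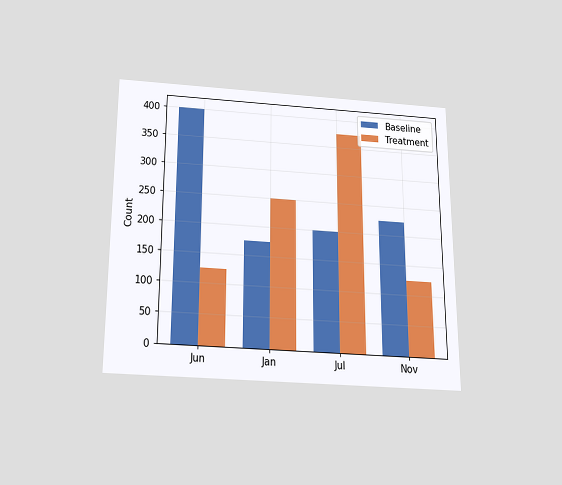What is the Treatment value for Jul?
375

The chart is viewed slightly from below. The Treatment bar at Jul reaches 375 on the y-axis.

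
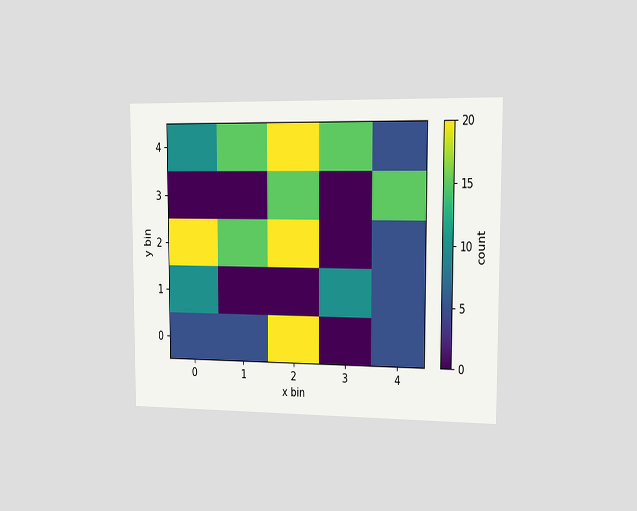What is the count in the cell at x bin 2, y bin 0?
The chart is viewed slightly from the right. Matching the cell (2, 0) against the colorbar gives 20.

20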